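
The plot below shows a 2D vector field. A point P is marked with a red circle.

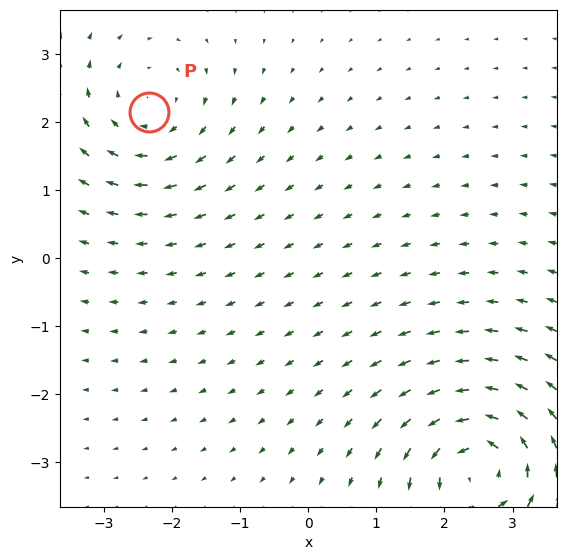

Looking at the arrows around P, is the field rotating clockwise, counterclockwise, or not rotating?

Near P at (-2.3, 2.2) the arrows circulate clockwise. The curl (z-component) there is about -3; negative curl means clockwise rotation.

clockwise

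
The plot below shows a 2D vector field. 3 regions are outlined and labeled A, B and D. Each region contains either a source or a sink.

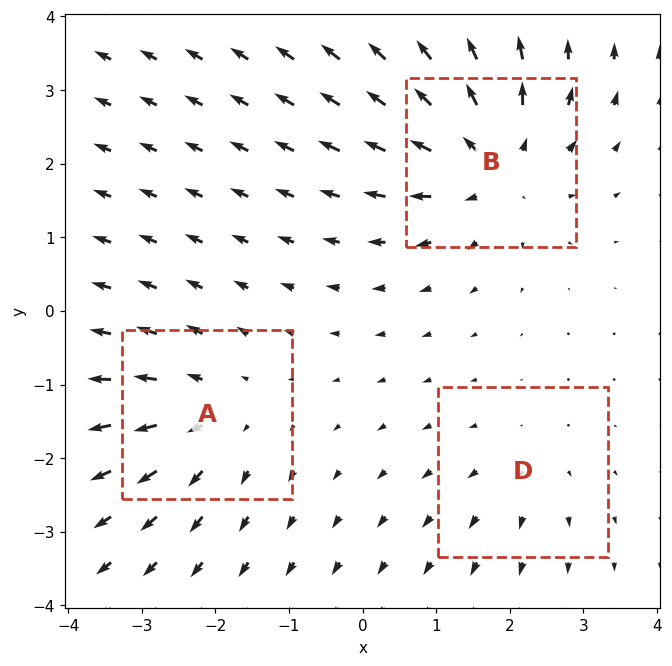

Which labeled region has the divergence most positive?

Divergence at each region's feature centre — A: about +3, B: about +5, D: about +2. Region B is most positive.

B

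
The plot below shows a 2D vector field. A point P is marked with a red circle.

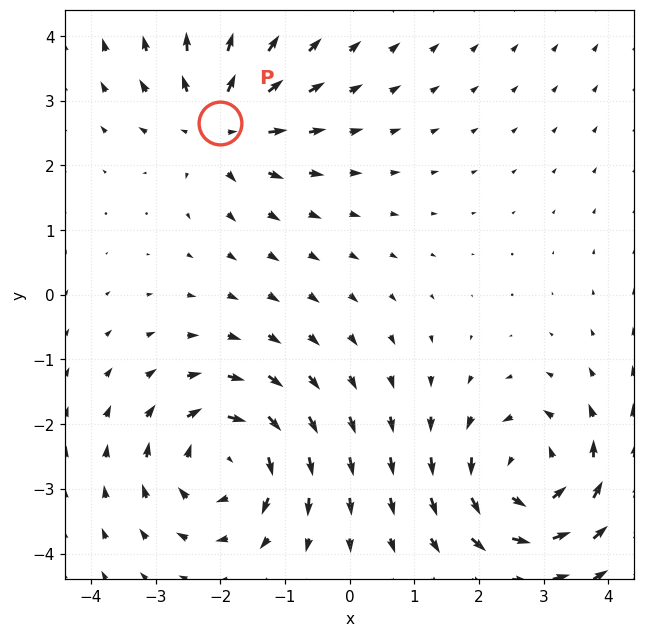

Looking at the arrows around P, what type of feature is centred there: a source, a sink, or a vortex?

source

At P (-2.0, 2.7) the arrows spread outward. Divergence about +5, curl ≈0 — positive divergence with near-zero curl is a source.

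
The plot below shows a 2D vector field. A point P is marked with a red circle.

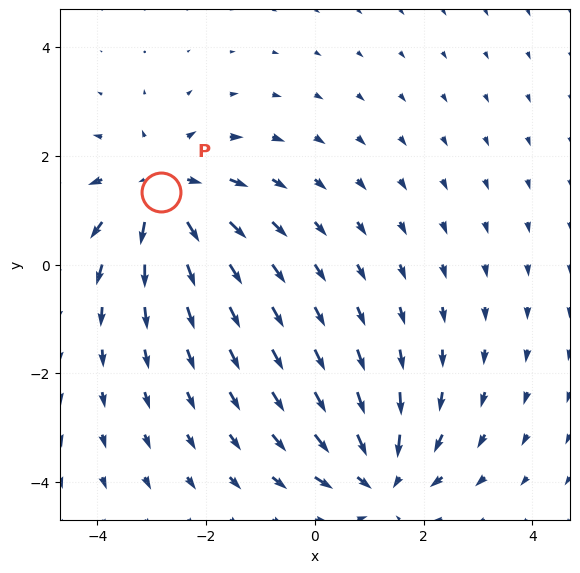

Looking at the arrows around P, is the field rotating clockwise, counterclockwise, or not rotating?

not rotating

Near P at (-2.8, 1.3) the arrows show no circulation. The curl there is ≈0.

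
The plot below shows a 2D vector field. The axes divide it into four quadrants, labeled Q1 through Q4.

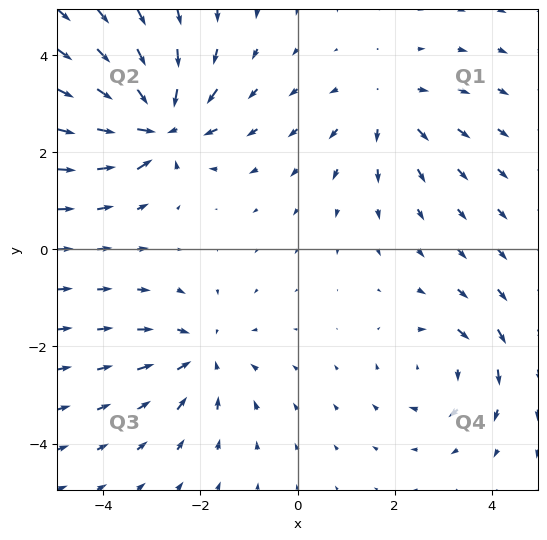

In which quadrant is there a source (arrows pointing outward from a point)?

Q1

The source sits at approximately (1.8, 2.9), which lies in quadrant Q1. The divergence there is about +3, positive as expected for a source.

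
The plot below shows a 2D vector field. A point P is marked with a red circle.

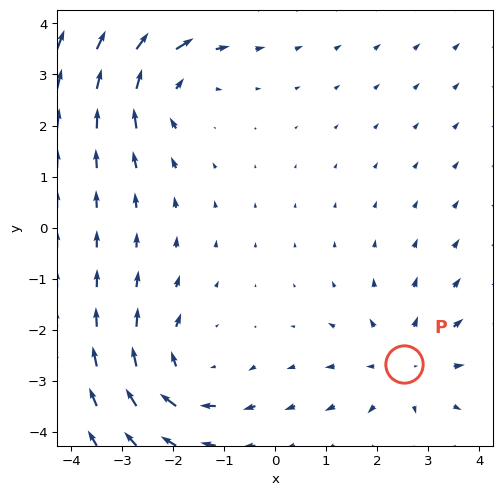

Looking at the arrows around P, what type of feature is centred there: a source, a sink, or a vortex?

At P (2.5, -2.7) the arrows spread outward. Divergence about +3, curl ≈0 — positive divergence with near-zero curl is a source.

source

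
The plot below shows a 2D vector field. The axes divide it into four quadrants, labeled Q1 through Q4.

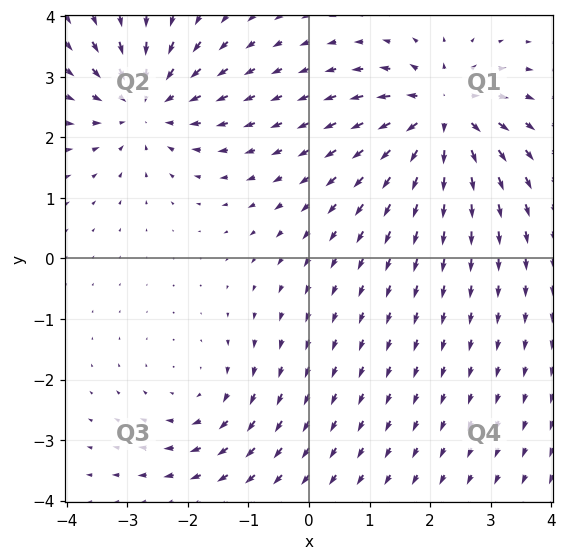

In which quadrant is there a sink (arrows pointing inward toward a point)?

The sink sits at approximately (-2.7, 2.6), which lies in quadrant Q2. The divergence there is about -5, negative as expected for a sink.

Q2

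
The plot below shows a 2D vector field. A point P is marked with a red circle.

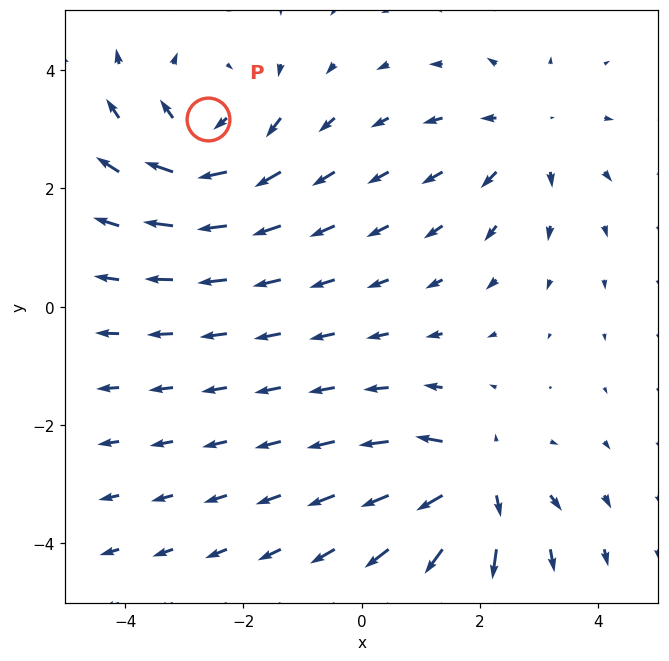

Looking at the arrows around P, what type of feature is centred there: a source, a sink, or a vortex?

At P (-2.6, 3.2) the arrows circulate clockwise. Divergence ≈0, curl about -4 — near-zero divergence with nonzero curl is a vortex.

vortex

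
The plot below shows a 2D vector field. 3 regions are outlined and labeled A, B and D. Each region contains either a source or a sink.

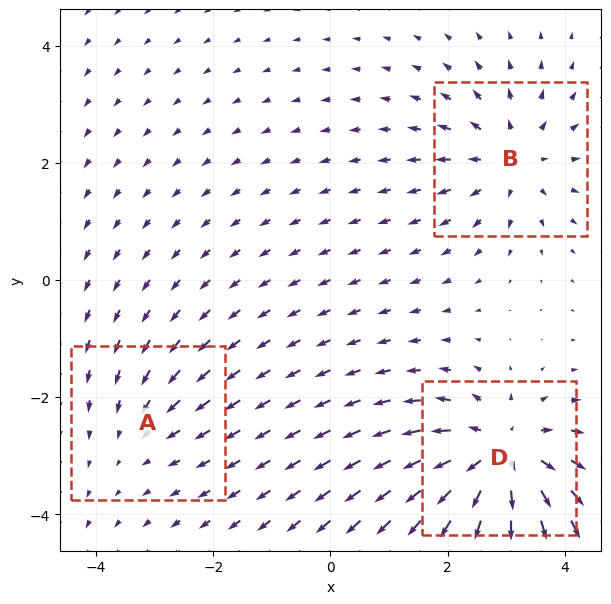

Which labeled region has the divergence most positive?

Divergence at each region's feature centre — A: about -2, B: about +4, D: about +6. Region D is most positive.

D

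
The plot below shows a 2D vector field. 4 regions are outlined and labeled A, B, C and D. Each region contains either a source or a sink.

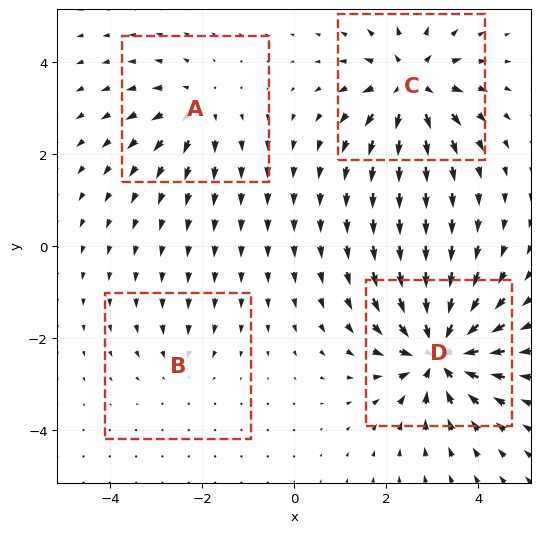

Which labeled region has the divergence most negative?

Divergence at each region's feature centre — A: about +4, B: about -2, C: about +6, D: about -8. Region D is most negative.

D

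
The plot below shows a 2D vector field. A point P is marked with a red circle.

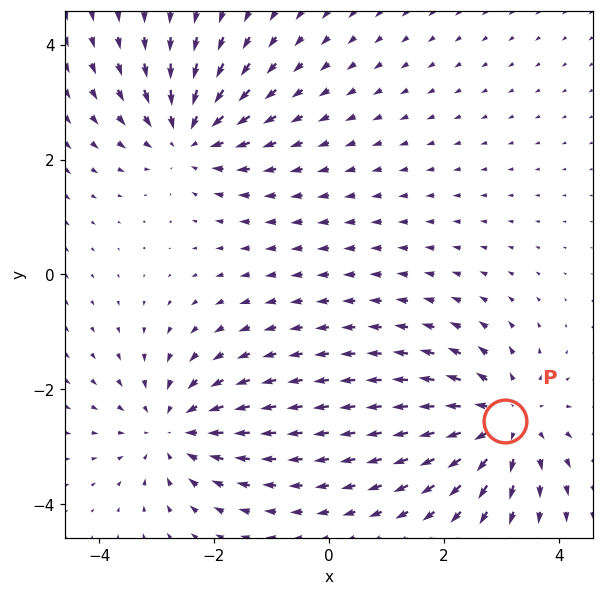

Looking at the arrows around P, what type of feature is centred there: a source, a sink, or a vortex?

source

At P (3.1, -2.5) the arrows spread outward. Divergence about +5, curl ≈0 — positive divergence with near-zero curl is a source.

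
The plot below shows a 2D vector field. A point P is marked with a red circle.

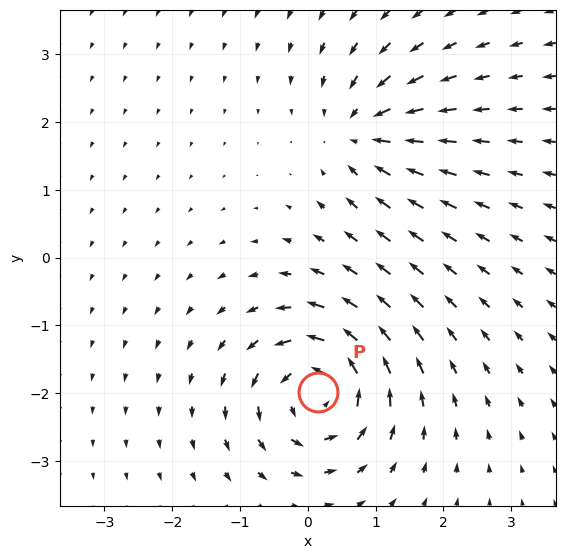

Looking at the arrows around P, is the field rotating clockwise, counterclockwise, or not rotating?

Near P at (0.1, -2.0) the arrows circulate counterclockwise. The curl (z-component) there is about +7; positive curl means counterclockwise rotation.

counterclockwise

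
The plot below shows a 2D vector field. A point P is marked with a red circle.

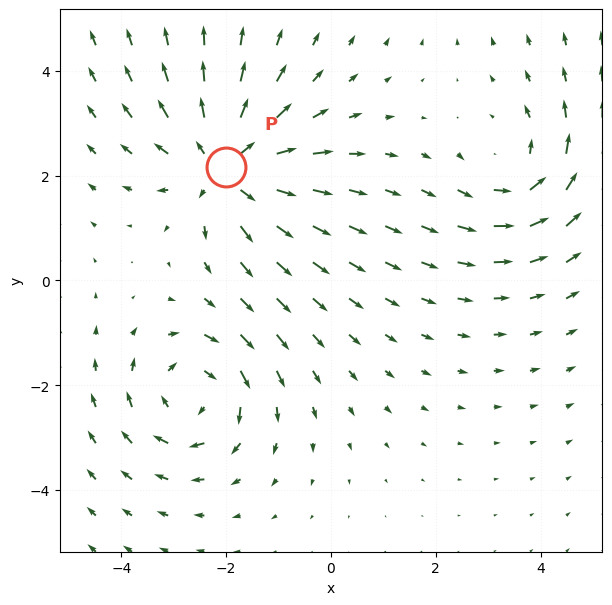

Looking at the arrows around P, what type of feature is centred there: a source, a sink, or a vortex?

At P (-2.0, 2.2) the arrows spread outward. Divergence about +4, curl ≈0 — positive divergence with near-zero curl is a source.

source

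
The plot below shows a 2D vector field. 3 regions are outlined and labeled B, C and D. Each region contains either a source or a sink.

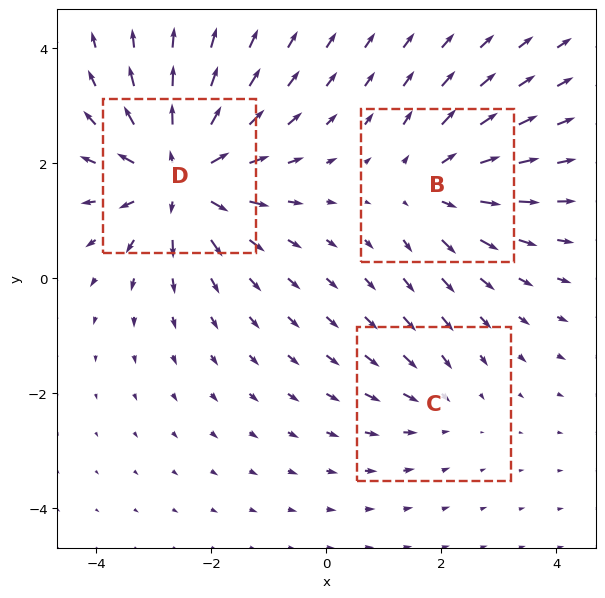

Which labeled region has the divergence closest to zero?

Divergence at each region's feature centre — B: about +3, C: about -2, D: about +5. Region C is closest to zero.

C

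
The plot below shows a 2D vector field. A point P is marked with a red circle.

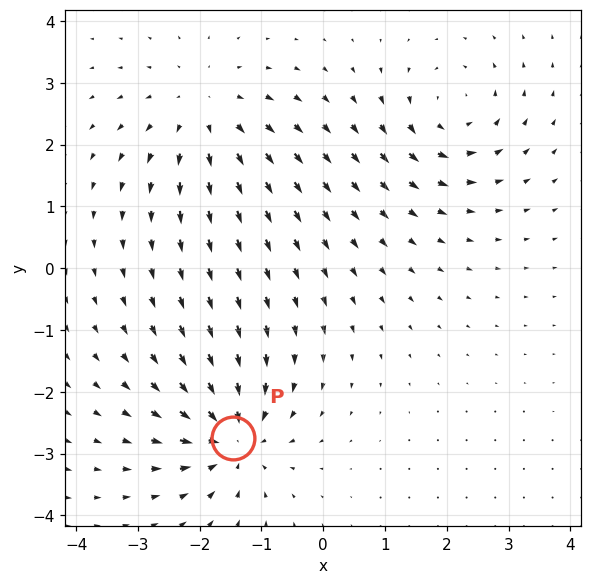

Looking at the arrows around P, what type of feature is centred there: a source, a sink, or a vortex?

At P (-1.5, -2.8) the arrows converge inward. Divergence about -7, curl ≈0 — negative divergence with near-zero curl is a sink.

sink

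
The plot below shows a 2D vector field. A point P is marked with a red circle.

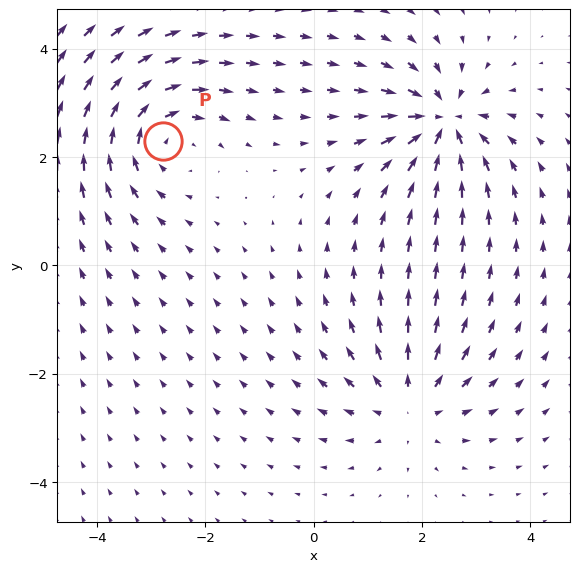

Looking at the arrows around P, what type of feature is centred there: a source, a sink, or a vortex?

vortex

At P (-2.8, 2.3) the arrows circulate clockwise. Divergence ≈0, curl about -4 — near-zero divergence with nonzero curl is a vortex.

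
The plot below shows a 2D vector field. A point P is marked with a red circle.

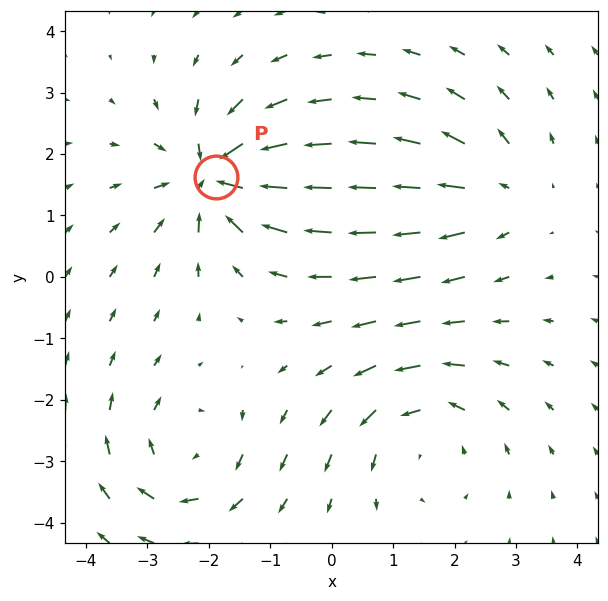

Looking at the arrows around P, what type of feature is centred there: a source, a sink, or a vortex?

At P (-1.9, 1.6) the arrows converge inward. Divergence about -7, curl ≈0 — negative divergence with near-zero curl is a sink.

sink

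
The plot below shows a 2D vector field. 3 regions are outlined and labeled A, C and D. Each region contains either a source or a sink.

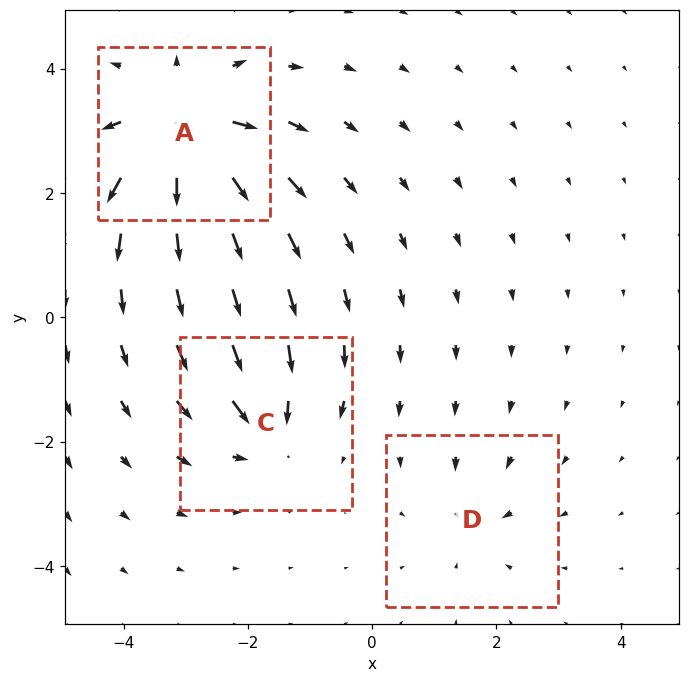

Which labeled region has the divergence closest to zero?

D

Divergence at each region's feature centre — A: about +6, C: about -4, D: about -3. Region D is closest to zero.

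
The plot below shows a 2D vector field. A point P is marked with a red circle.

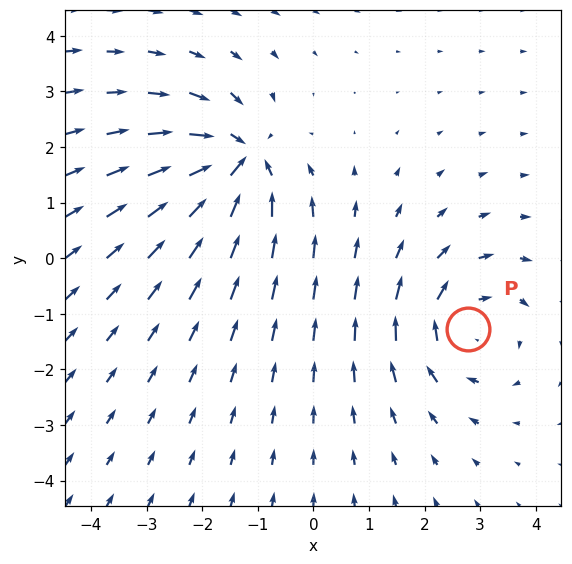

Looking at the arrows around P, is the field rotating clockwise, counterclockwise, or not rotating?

clockwise

Near P at (2.8, -1.3) the arrows circulate clockwise. The curl (z-component) there is about -3; negative curl means clockwise rotation.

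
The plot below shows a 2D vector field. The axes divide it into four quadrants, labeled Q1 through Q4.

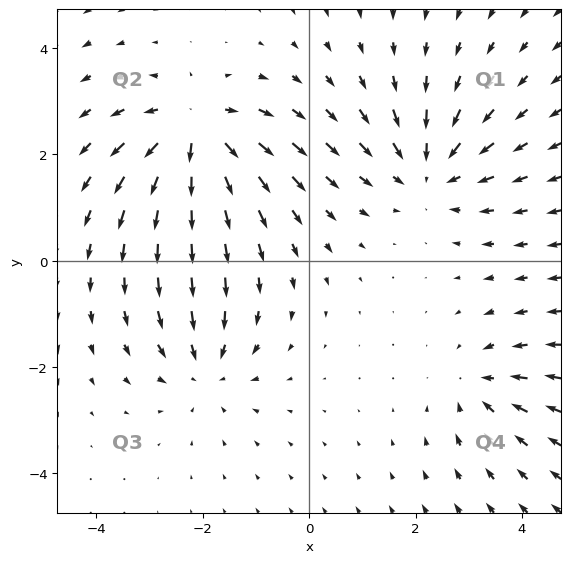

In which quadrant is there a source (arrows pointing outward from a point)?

Q2

The source sits at approximately (-2.1, 2.4), which lies in quadrant Q2. The divergence there is about +5, positive as expected for a source.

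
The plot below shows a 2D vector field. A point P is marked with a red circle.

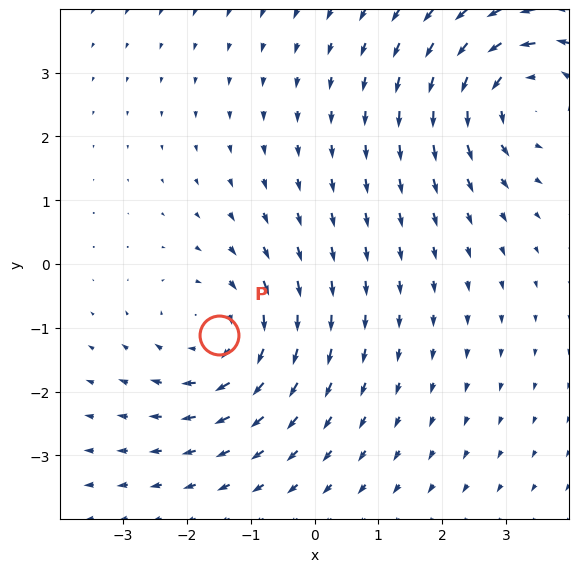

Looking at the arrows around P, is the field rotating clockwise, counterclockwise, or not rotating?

clockwise

Near P at (-1.5, -1.1) the arrows circulate clockwise. The curl (z-component) there is about -3; negative curl means clockwise rotation.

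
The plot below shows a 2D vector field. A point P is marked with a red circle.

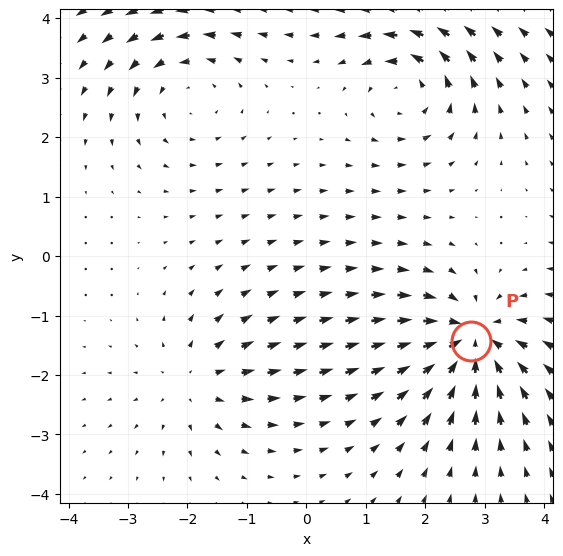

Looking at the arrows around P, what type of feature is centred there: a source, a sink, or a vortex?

sink

At P (2.8, -1.4) the arrows converge inward. Divergence about -6, curl ≈0 — negative divergence with near-zero curl is a sink.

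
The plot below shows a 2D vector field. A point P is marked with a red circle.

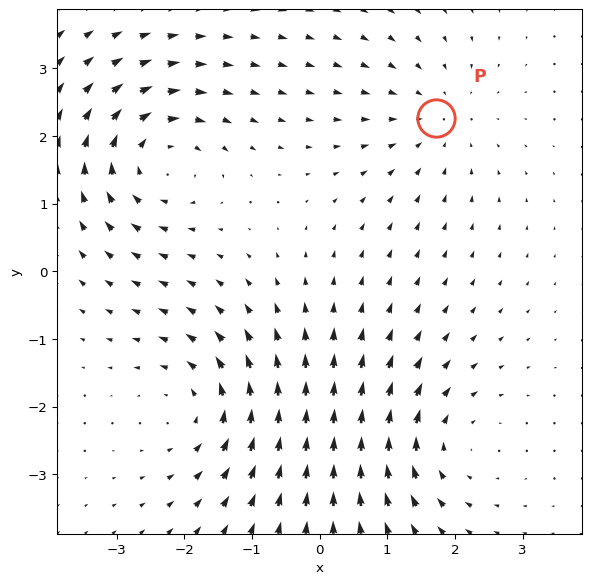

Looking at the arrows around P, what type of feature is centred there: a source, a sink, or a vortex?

sink

At P (1.7, 2.3) the arrows converge inward. Divergence about -3, curl ≈0 — negative divergence with near-zero curl is a sink.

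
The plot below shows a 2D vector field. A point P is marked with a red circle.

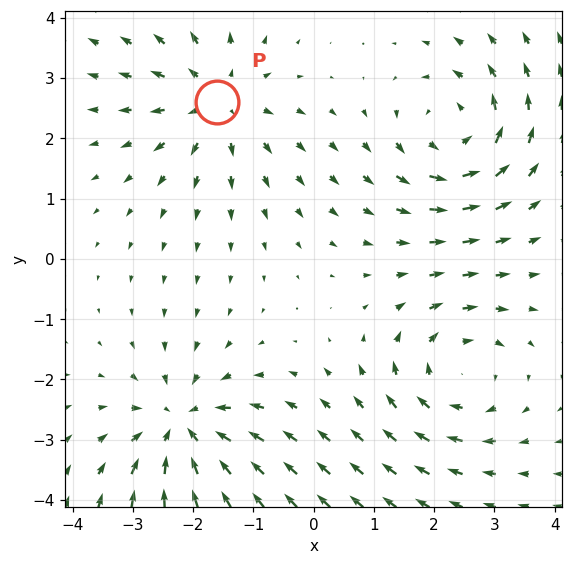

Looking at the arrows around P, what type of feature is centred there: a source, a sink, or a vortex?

At P (-1.6, 2.6) the arrows spread outward. Divergence about +4, curl ≈0 — positive divergence with near-zero curl is a source.

source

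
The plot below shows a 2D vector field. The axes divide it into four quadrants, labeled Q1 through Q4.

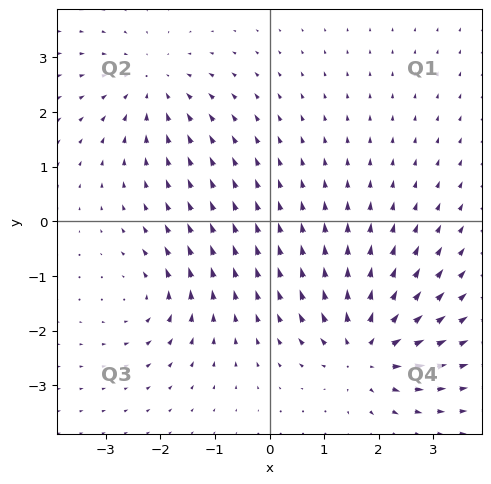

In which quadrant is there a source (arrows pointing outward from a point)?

Q4

The source sits at approximately (1.7, -2.4), which lies in quadrant Q4. The divergence there is about +6, positive as expected for a source.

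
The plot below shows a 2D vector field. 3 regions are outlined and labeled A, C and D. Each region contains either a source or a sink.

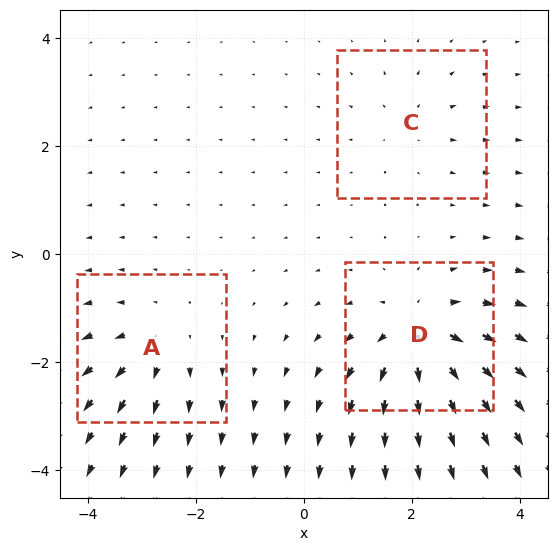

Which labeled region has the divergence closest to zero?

Divergence at each region's feature centre — A: about +3, C: about +2, D: about +6. Region C is closest to zero.

C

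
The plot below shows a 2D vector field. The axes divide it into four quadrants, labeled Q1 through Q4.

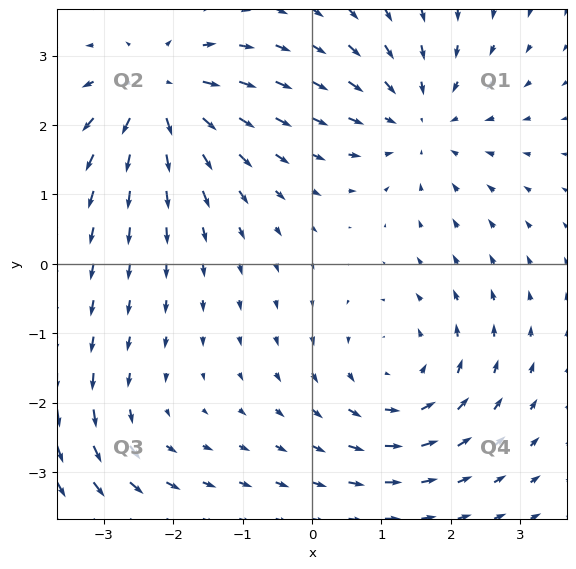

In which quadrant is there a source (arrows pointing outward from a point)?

Q2

The source sits at approximately (-2.2, 2.4), which lies in quadrant Q2. The divergence there is about +7, positive as expected for a source.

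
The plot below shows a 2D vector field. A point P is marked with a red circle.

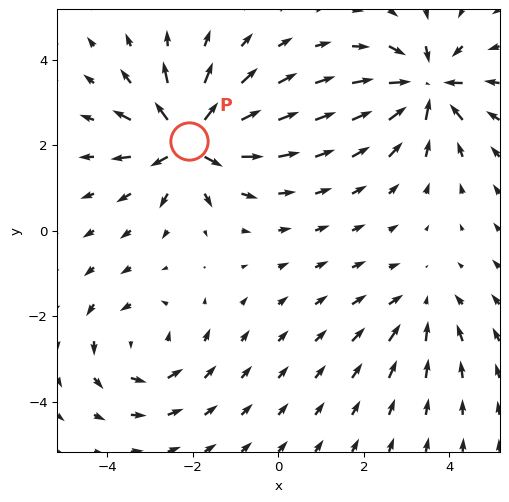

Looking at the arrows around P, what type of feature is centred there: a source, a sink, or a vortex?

source

At P (-2.1, 2.1) the arrows spread outward. Divergence about +7, curl ≈0 — positive divergence with near-zero curl is a source.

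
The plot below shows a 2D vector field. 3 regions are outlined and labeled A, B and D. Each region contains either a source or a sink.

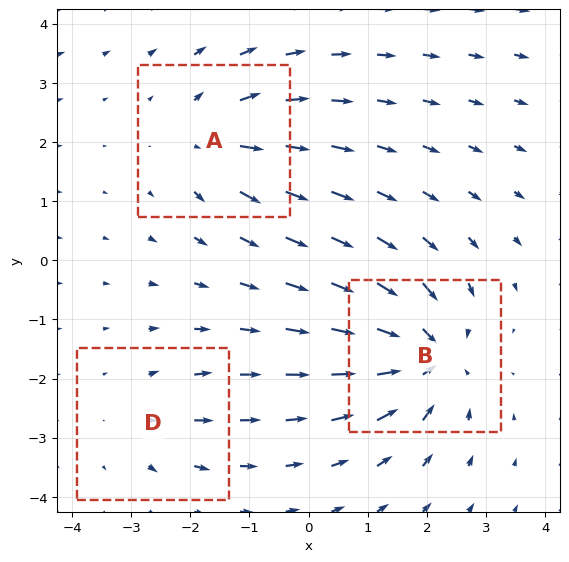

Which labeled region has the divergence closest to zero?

Divergence at each region's feature centre — A: about +4, B: about -6, D: about +2. Region D is closest to zero.

D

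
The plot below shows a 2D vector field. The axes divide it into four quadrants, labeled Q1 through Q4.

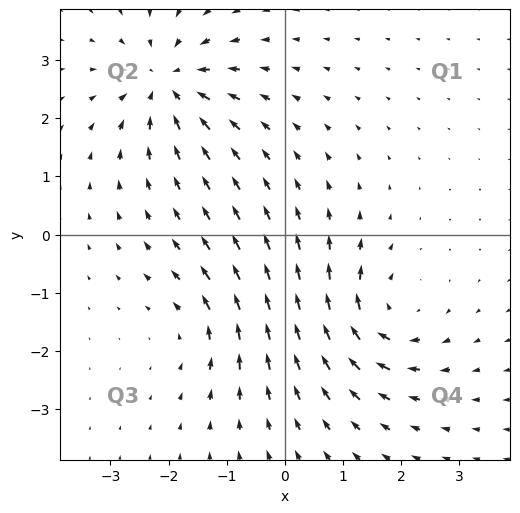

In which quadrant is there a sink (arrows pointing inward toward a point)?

The sink sits at approximately (-2.0, 2.6), which lies in quadrant Q2. The divergence there is about -6, negative as expected for a sink.

Q2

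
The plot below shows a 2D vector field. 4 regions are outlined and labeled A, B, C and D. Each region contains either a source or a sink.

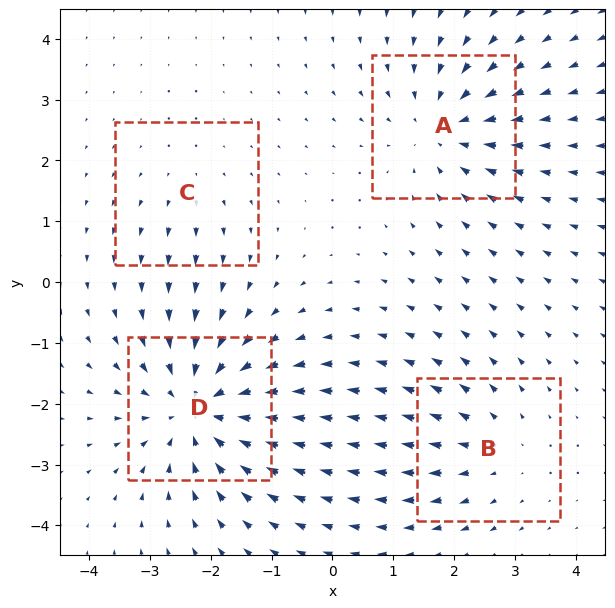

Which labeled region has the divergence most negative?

Divergence at each region's feature centre — A: about -4, B: about +3, C: about +2, D: about -6. Region D is most negative.

D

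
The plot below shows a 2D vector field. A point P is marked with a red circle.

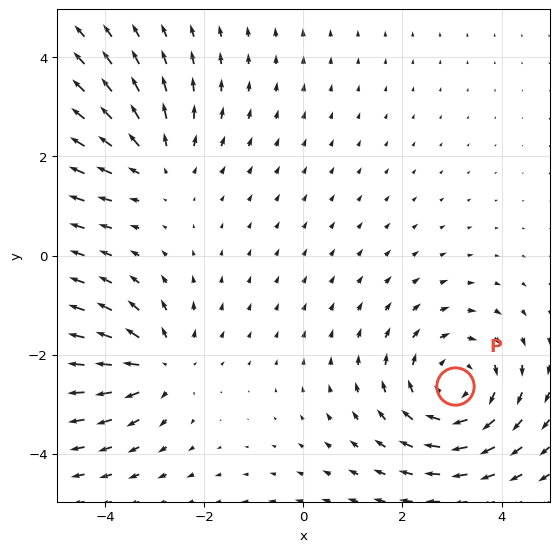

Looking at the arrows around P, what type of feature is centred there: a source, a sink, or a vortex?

vortex

At P (3.1, -2.6) the arrows circulate clockwise. Divergence ≈0, curl about -3 — near-zero divergence with nonzero curl is a vortex.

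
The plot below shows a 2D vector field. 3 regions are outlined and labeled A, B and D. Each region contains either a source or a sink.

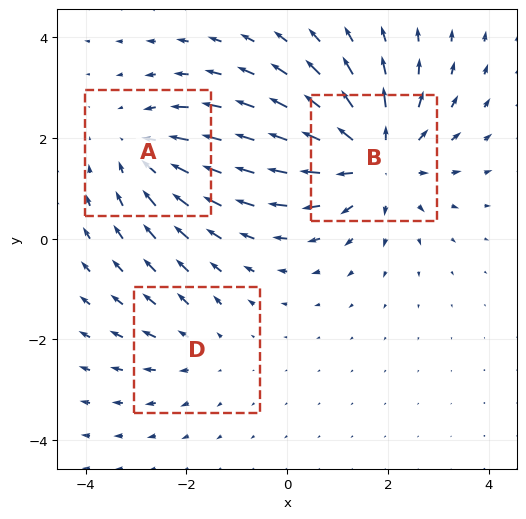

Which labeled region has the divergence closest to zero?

Divergence at each region's feature centre — A: about -3, B: about +4, D: about +2. Region D is closest to zero.

D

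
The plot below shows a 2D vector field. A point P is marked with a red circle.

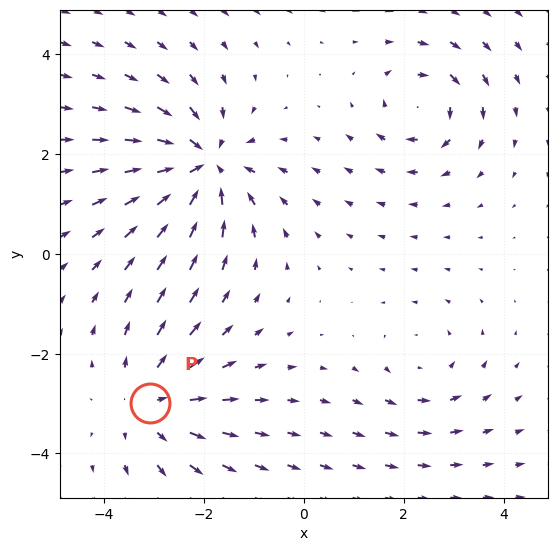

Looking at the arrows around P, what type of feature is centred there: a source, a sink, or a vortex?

source

At P (-3.1, -3.0) the arrows spread outward. Divergence about +3, curl ≈0 — positive divergence with near-zero curl is a source.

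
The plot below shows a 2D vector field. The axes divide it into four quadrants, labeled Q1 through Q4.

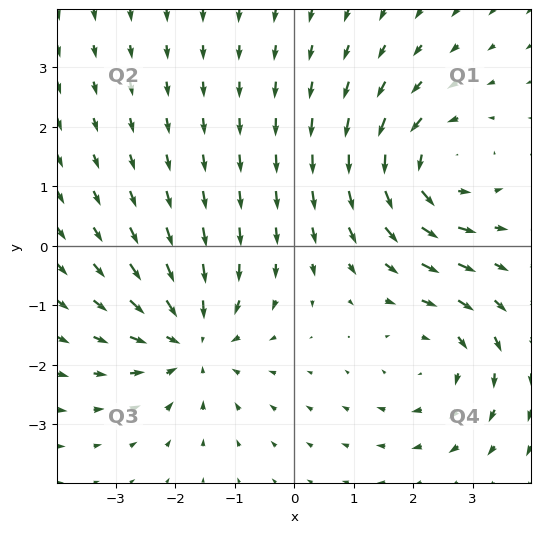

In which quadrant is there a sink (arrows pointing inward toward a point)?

Q3

The sink sits at approximately (-1.7, -1.6), which lies in quadrant Q3. The divergence there is about -3, negative as expected for a sink.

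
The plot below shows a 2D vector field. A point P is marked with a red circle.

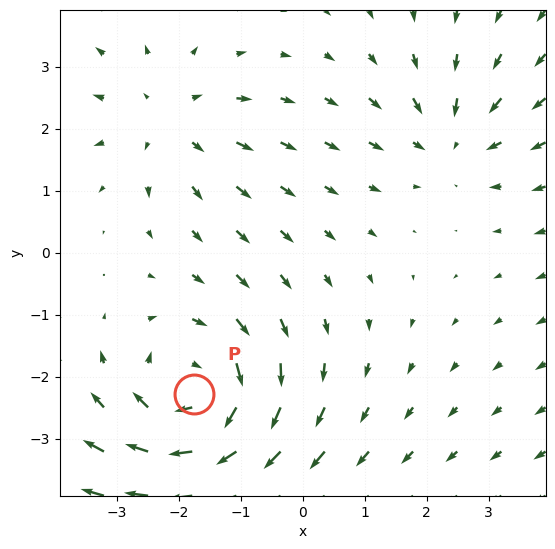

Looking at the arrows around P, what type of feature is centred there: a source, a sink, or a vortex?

vortex

At P (-1.8, -2.3) the arrows circulate clockwise. Divergence ≈0, curl about -5 — near-zero divergence with nonzero curl is a vortex.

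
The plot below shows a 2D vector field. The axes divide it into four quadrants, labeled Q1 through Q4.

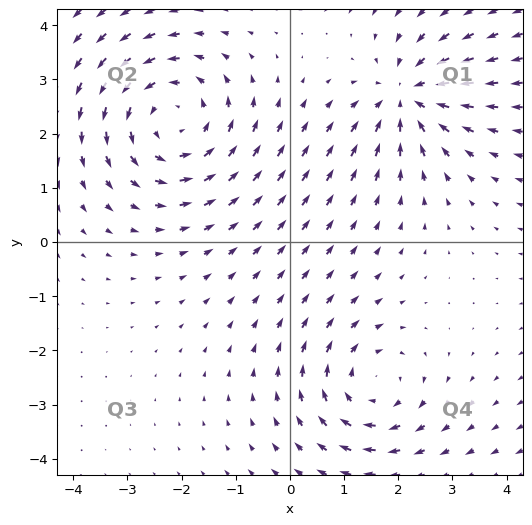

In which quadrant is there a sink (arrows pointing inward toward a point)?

Q1

The sink sits at approximately (2.2, 2.7), which lies in quadrant Q1. The divergence there is about -4, negative as expected for a sink.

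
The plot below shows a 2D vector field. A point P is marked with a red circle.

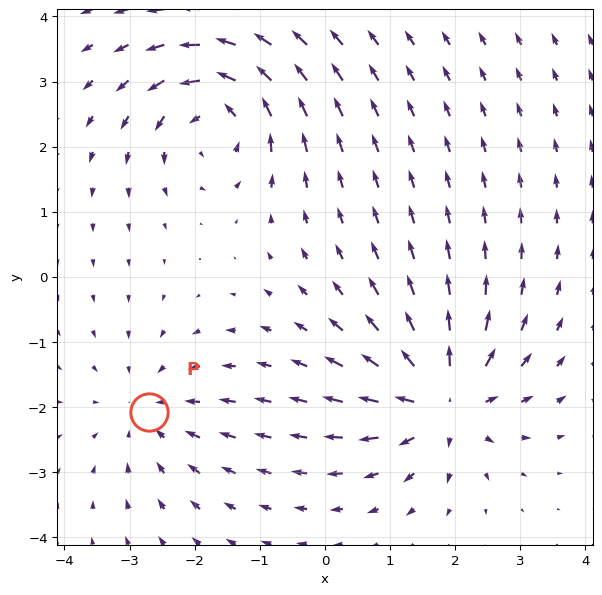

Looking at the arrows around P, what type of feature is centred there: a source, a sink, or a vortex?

At P (-2.7, -2.1) the arrows converge inward. Divergence about -3, curl ≈0 — negative divergence with near-zero curl is a sink.

sink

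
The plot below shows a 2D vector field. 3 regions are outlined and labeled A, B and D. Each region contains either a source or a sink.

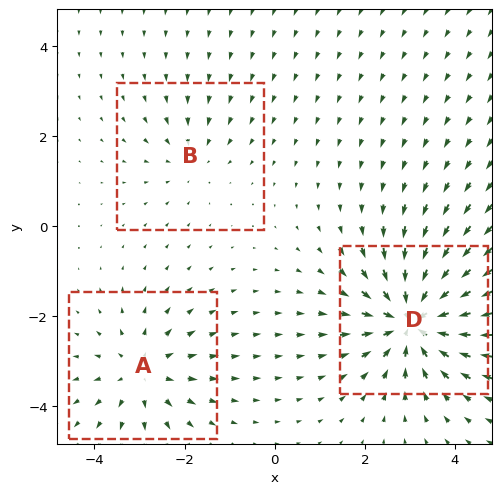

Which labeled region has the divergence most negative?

Divergence at each region's feature centre — A: about +3, B: about -2, D: about -5. Region D is most negative.

D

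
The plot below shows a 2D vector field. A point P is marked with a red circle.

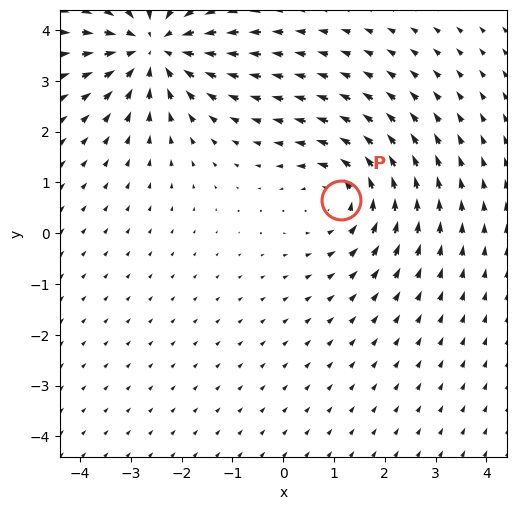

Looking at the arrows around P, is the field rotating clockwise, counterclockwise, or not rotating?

counterclockwise

Near P at (1.1, 0.7) the arrows circulate counterclockwise. The curl (z-component) there is about +3; positive curl means counterclockwise rotation.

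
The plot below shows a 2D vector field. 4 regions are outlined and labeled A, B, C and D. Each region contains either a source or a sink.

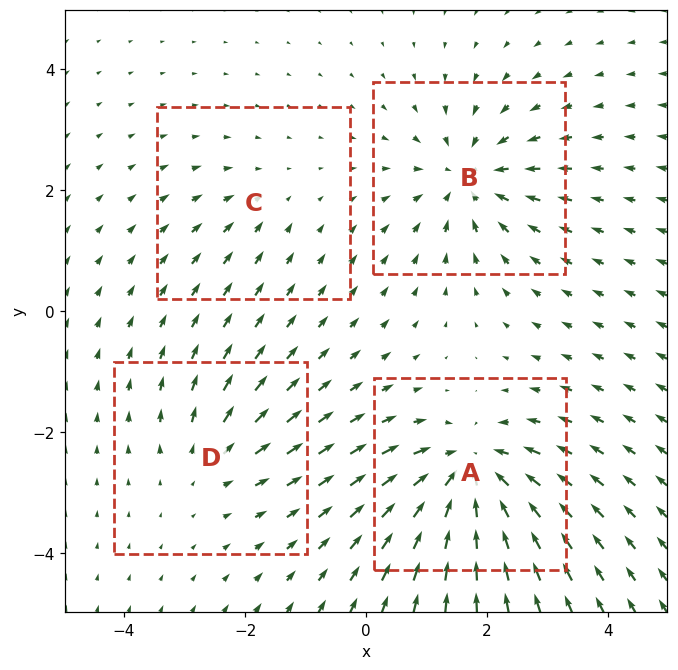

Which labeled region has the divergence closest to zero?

Divergence at each region's feature centre — A: about -7, B: about -6, C: about -2, D: about +3. Region C is closest to zero.

C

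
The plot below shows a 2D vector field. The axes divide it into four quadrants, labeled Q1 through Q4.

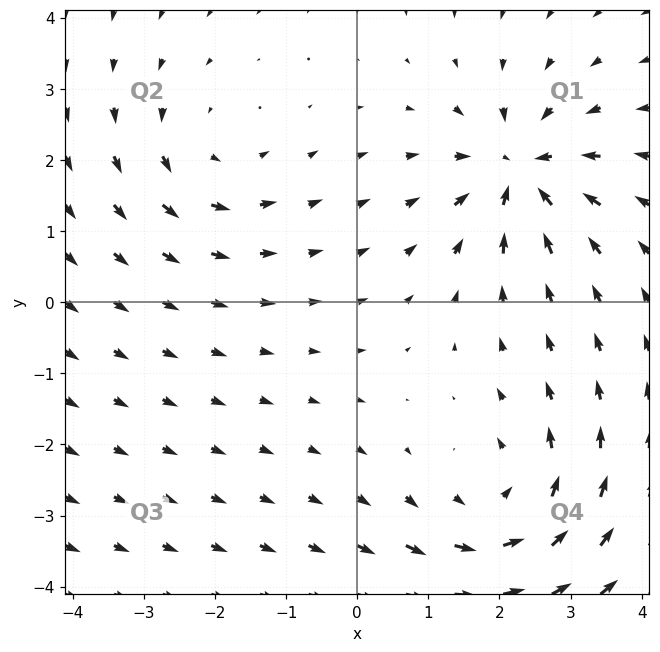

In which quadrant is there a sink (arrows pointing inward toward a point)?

The sink sits at approximately (2.3, 1.9), which lies in quadrant Q1. The divergence there is about -5, negative as expected for a sink.

Q1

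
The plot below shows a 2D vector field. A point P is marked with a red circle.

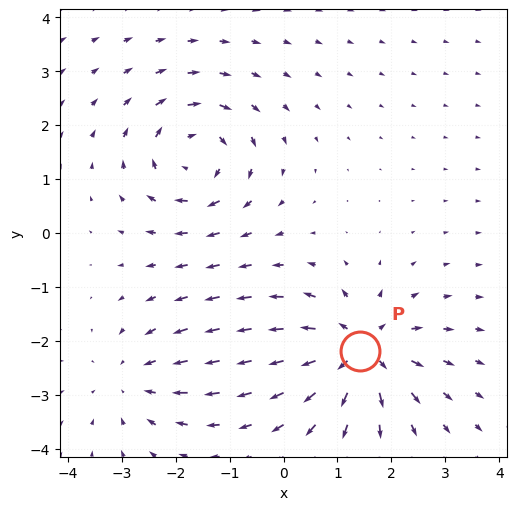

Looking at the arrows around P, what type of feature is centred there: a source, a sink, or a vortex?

At P (1.4, -2.2) the arrows spread outward. Divergence about +6, curl ≈0 — positive divergence with near-zero curl is a source.

source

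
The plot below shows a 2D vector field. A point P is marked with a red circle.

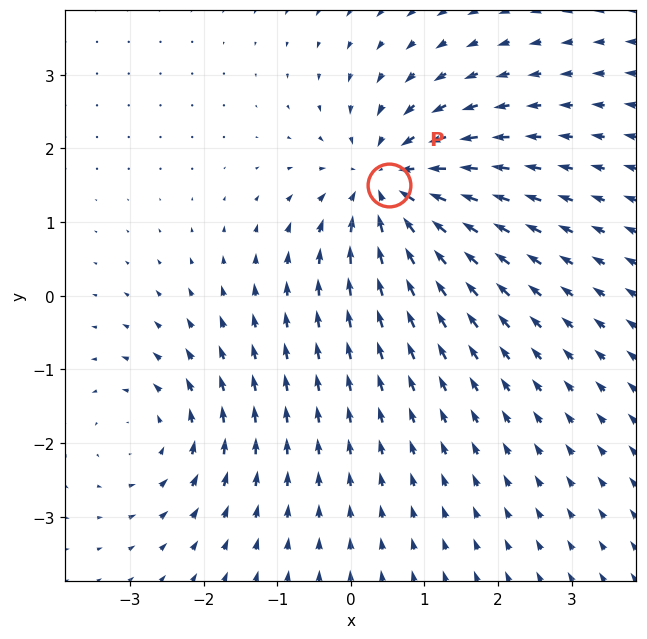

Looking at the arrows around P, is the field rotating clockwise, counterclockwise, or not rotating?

Near P at (0.5, 1.5) the arrows show no circulation. The curl there is ≈0.

not rotating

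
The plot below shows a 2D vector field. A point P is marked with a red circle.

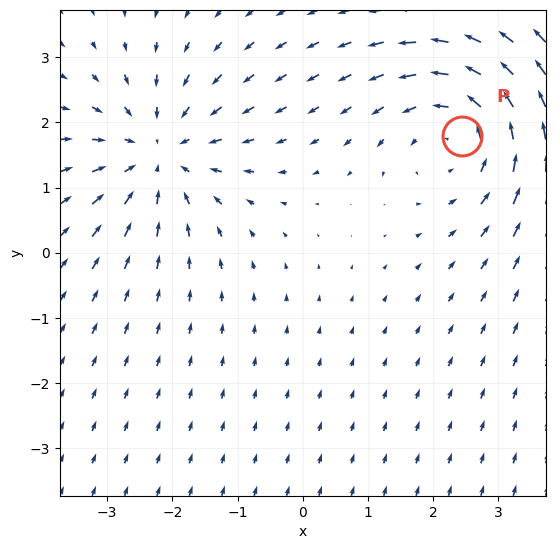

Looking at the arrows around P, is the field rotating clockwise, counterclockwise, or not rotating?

Near P at (2.4, 1.8) the arrows circulate counterclockwise. The curl (z-component) there is about +4; positive curl means counterclockwise rotation.

counterclockwise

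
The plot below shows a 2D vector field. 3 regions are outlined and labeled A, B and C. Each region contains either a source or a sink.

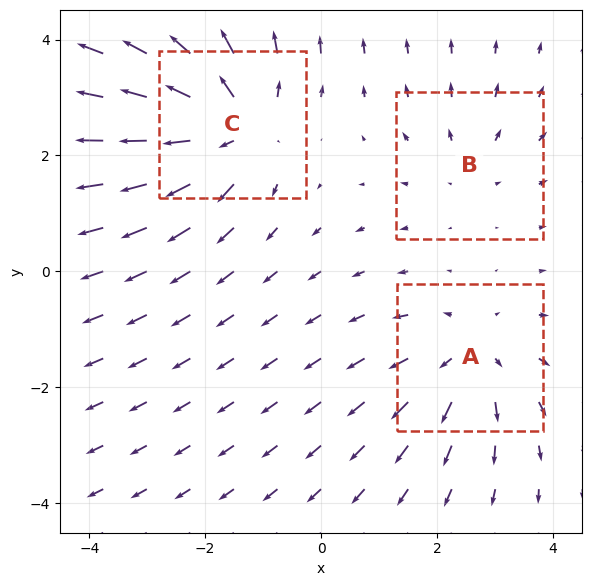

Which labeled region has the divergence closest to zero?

Divergence at each region's feature centre — A: about +3, B: about +2, C: about +5. Region B is closest to zero.

B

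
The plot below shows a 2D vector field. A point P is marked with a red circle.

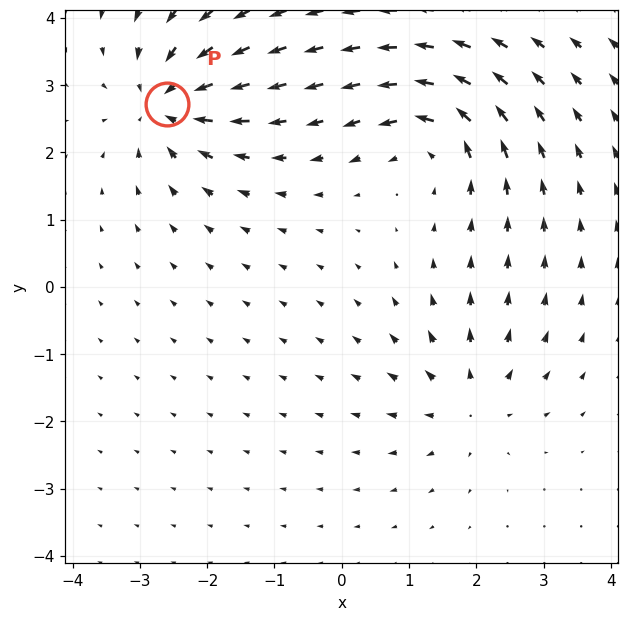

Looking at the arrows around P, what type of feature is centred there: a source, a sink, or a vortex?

At P (-2.6, 2.7) the arrows converge inward. Divergence about -7, curl ≈0 — negative divergence with near-zero curl is a sink.

sink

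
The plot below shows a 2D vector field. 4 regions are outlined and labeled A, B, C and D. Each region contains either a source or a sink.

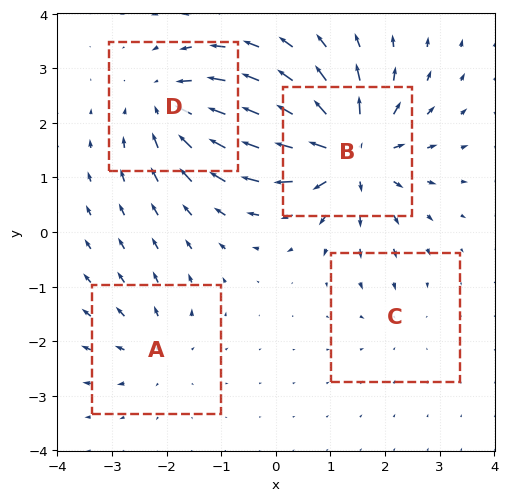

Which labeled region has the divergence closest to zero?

Divergence at each region's feature centre — A: about +3, B: about +8, C: about -2, D: about -5. Region C is closest to zero.

C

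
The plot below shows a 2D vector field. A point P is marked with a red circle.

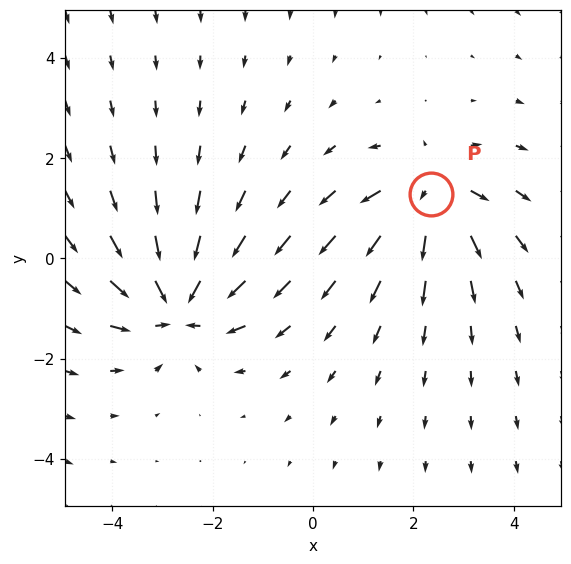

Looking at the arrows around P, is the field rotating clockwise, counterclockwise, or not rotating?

Near P at (2.4, 1.3) the arrows show no circulation. The curl there is ≈0.

not rotating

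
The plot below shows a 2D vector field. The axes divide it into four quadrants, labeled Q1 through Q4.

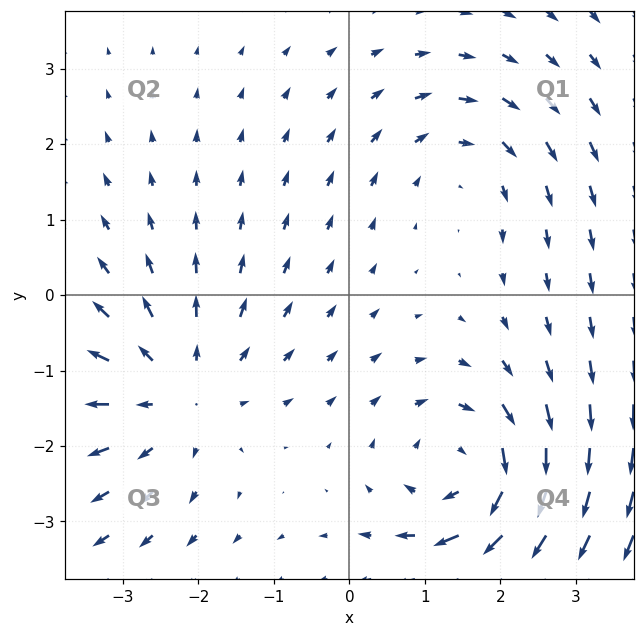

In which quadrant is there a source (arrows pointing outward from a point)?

Q3

The source sits at approximately (-2.3, -1.3), which lies in quadrant Q3. The divergence there is about +4, positive as expected for a source.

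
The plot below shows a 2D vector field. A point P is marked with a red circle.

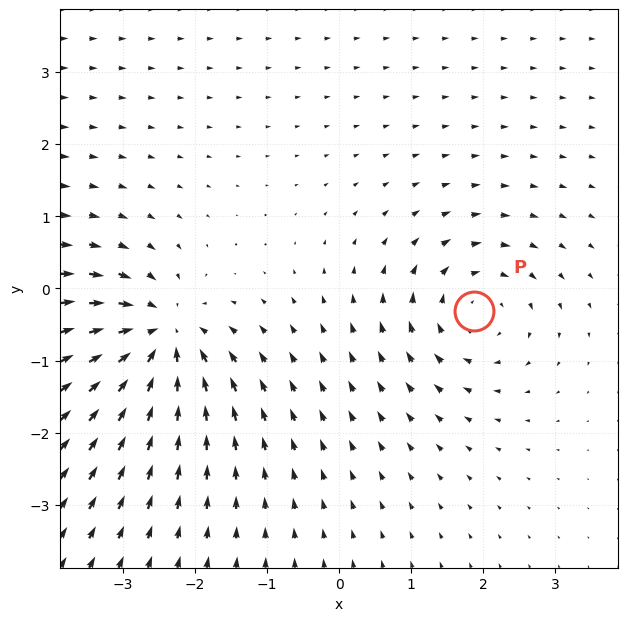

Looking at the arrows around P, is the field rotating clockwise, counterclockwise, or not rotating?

clockwise

Near P at (1.9, -0.3) the arrows circulate clockwise. The curl (z-component) there is about -4; negative curl means clockwise rotation.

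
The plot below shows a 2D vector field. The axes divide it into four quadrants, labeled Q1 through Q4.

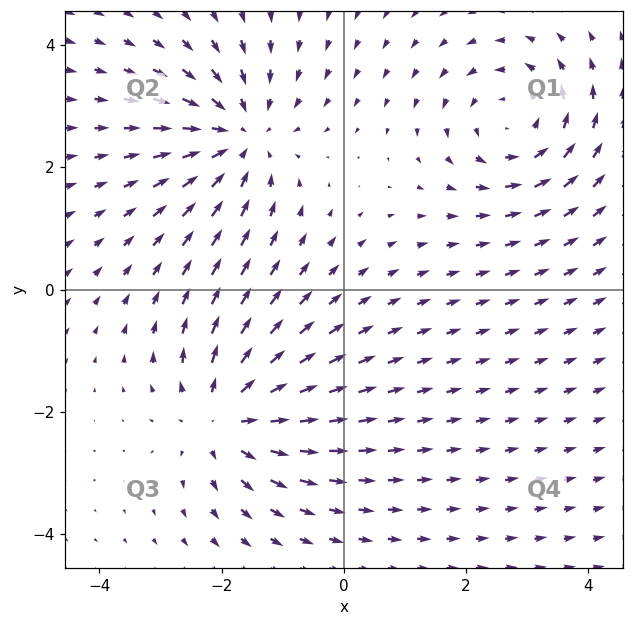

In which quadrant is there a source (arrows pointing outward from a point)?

Q3

The source sits at approximately (-1.9, -2.1), which lies in quadrant Q3. The divergence there is about +4, positive as expected for a source.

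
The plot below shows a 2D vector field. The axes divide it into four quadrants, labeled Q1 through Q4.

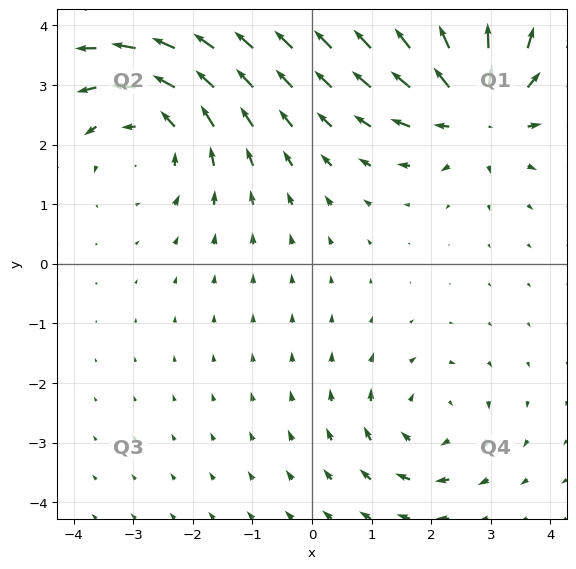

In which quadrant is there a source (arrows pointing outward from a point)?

Q1

The source sits at approximately (2.7, 2.6), which lies in quadrant Q1. The divergence there is about +5, positive as expected for a source.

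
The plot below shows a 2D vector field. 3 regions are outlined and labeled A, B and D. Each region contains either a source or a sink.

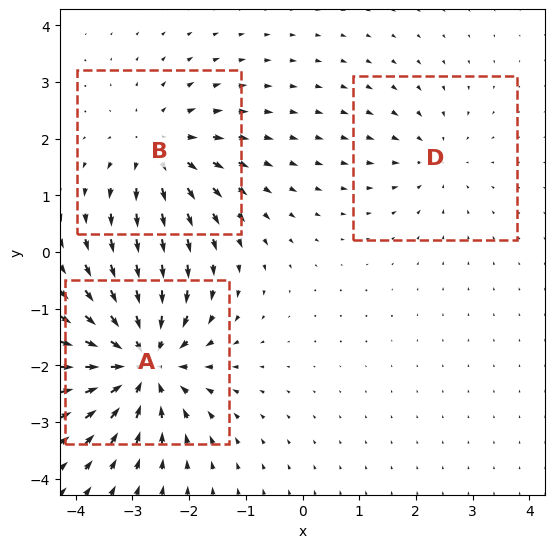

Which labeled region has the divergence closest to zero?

Divergence at each region's feature centre — A: about -5, B: about +3, D: about -2. Region D is closest to zero.

D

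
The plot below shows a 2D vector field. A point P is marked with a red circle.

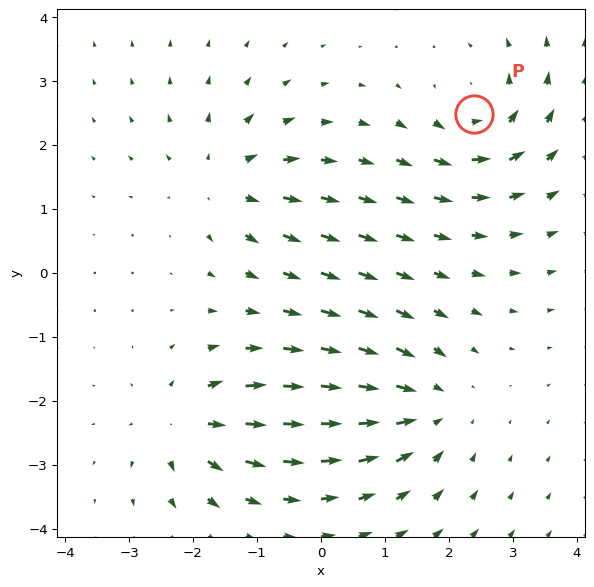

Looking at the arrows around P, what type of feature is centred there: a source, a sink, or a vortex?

At P (2.4, 2.5) the arrows circulate counterclockwise. Divergence ≈0, curl about +4 — near-zero divergence with nonzero curl is a vortex.

vortex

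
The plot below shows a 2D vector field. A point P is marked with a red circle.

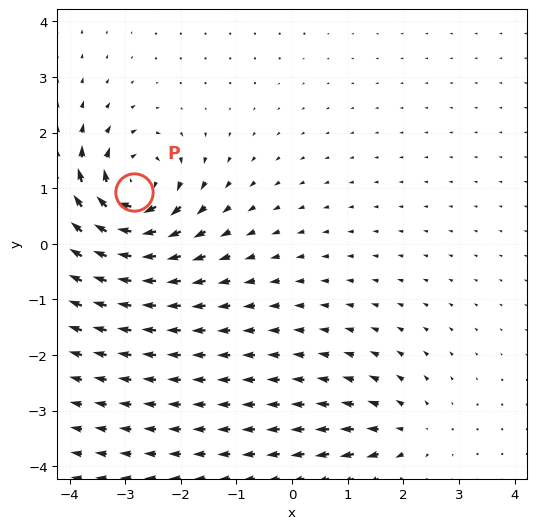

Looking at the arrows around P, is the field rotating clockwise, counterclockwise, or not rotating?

clockwise

Near P at (-2.8, 0.9) the arrows circulate clockwise. The curl (z-component) there is about -6; negative curl means clockwise rotation.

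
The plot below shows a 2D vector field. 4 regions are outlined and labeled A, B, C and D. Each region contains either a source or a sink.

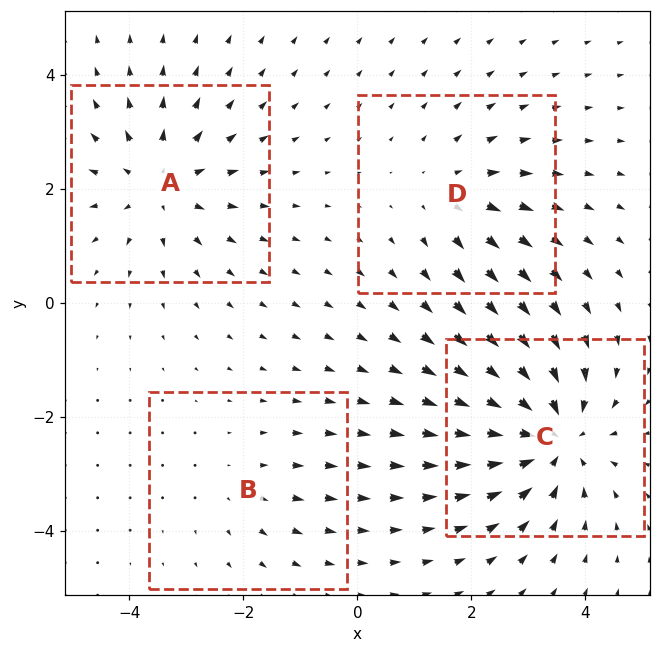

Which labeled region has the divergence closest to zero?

B

Divergence at each region's feature centre — A: about +4, B: about +2, C: about -6, D: about +3. Region B is closest to zero.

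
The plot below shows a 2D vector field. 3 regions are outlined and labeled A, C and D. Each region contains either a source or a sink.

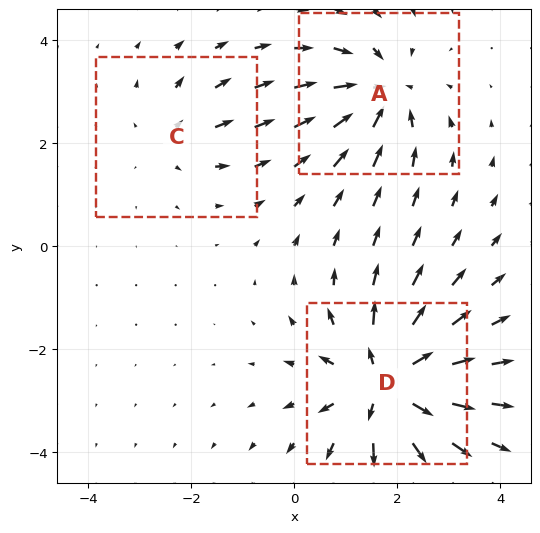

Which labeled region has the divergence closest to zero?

C

Divergence at each region's feature centre — A: about -4, C: about +2, D: about +6. Region C is closest to zero.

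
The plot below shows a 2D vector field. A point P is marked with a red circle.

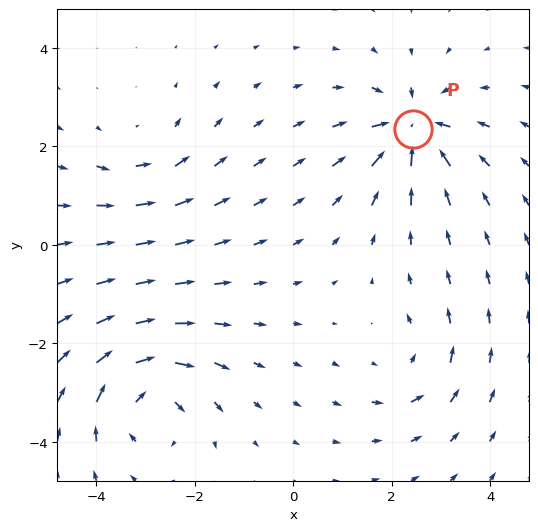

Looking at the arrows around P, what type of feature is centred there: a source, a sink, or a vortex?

sink

At P (2.4, 2.4) the arrows converge inward. Divergence about -5, curl ≈0 — negative divergence with near-zero curl is a sink.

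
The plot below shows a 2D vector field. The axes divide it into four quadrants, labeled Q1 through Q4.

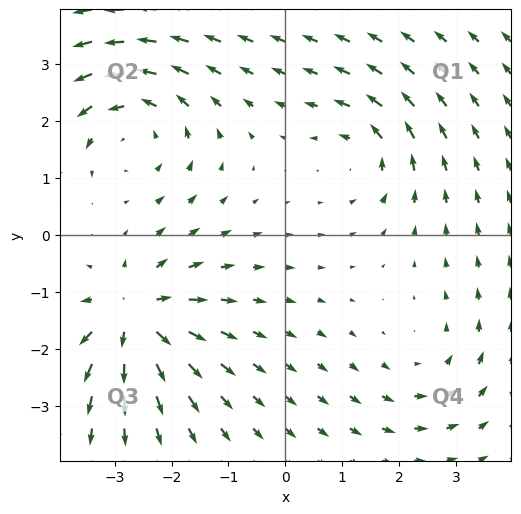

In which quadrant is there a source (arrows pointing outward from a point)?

The source sits at approximately (-2.7, -1.4), which lies in quadrant Q3. The divergence there is about +6, positive as expected for a source.

Q3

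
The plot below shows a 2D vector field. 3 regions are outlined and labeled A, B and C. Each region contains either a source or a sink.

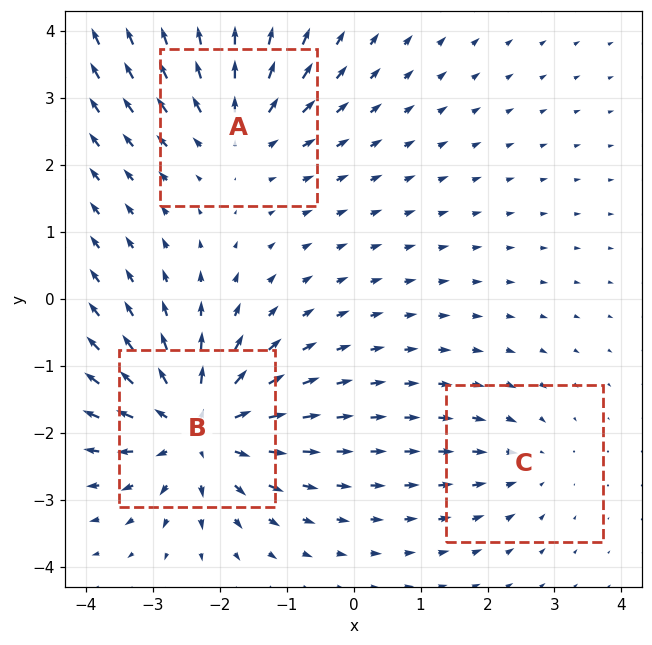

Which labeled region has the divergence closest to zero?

C

Divergence at each region's feature centre — A: about +3, B: about +6, C: about -2. Region C is closest to zero.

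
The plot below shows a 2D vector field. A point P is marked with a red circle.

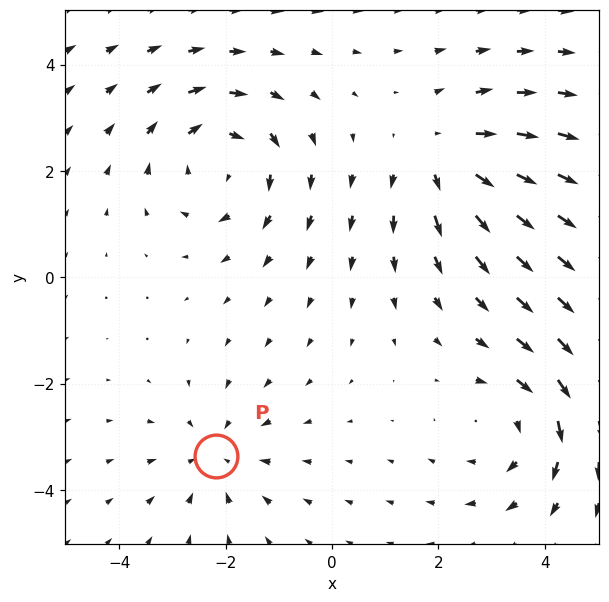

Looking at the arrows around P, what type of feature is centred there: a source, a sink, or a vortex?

sink

At P (-2.2, -3.4) the arrows converge inward. Divergence about -3, curl ≈0 — negative divergence with near-zero curl is a sink.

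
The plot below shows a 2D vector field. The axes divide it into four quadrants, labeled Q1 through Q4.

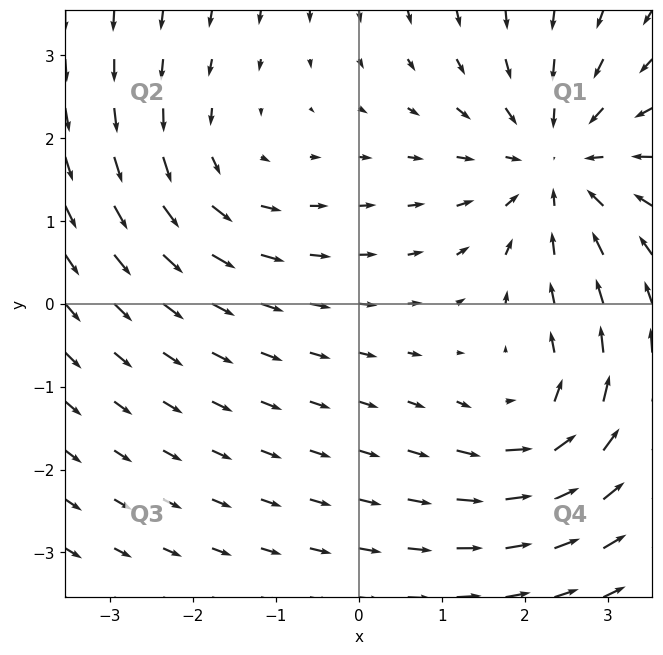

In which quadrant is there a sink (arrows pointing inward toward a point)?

The sink sits at approximately (2.4, 1.7), which lies in quadrant Q1. The divergence there is about -4, negative as expected for a sink.

Q1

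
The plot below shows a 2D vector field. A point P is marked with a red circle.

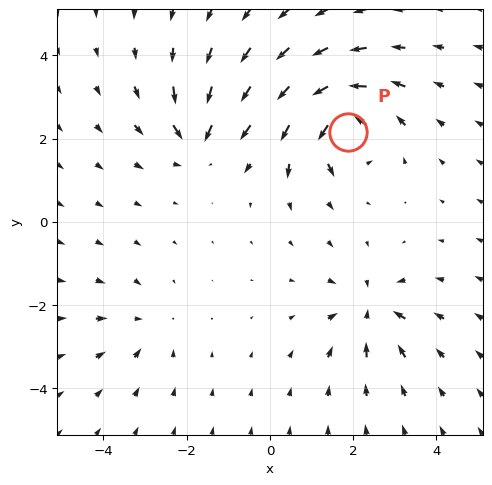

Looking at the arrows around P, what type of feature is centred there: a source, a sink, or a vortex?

At P (1.9, 2.2) the arrows circulate counterclockwise. Divergence ≈0, curl about +7 — near-zero divergence with nonzero curl is a vortex.

vortex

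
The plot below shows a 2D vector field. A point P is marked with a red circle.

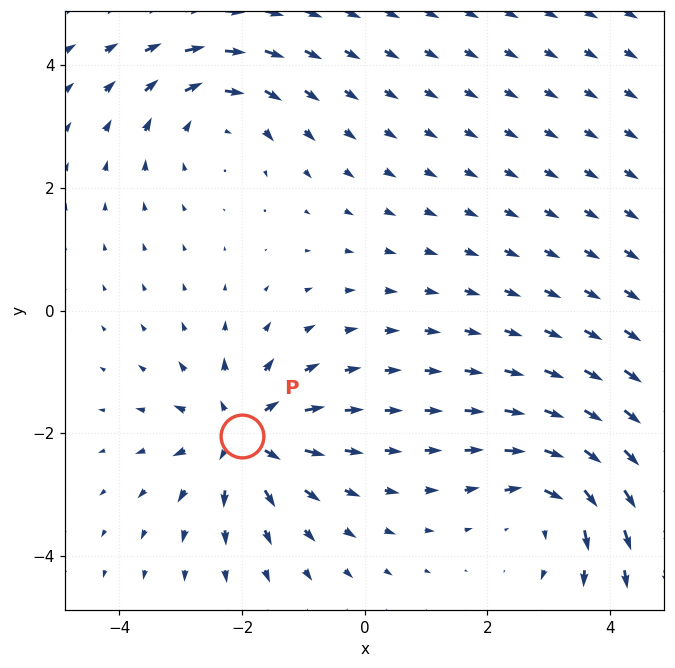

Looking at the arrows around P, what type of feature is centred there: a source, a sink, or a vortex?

source

At P (-2.0, -2.0) the arrows spread outward. Divergence about +5, curl ≈0 — positive divergence with near-zero curl is a source.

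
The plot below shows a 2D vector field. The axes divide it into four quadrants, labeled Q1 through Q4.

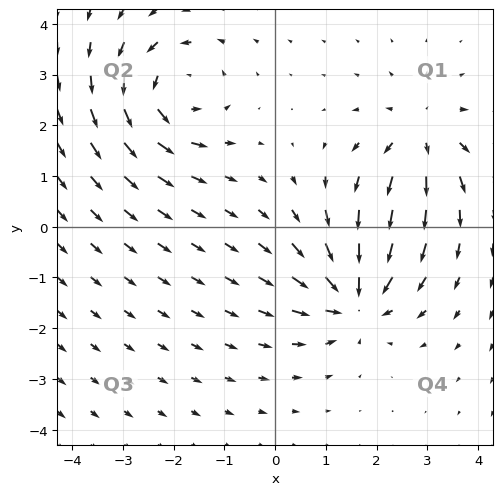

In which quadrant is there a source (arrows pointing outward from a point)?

Q1

The source sits at approximately (2.9, 1.8), which lies in quadrant Q1. The divergence there is about +4, positive as expected for a source.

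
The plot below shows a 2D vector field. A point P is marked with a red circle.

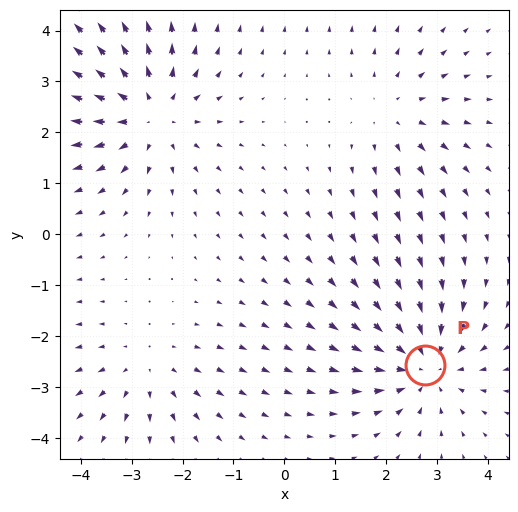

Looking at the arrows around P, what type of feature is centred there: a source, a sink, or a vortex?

sink

At P (2.8, -2.6) the arrows converge inward. Divergence about -4, curl ≈0 — negative divergence with near-zero curl is a sink.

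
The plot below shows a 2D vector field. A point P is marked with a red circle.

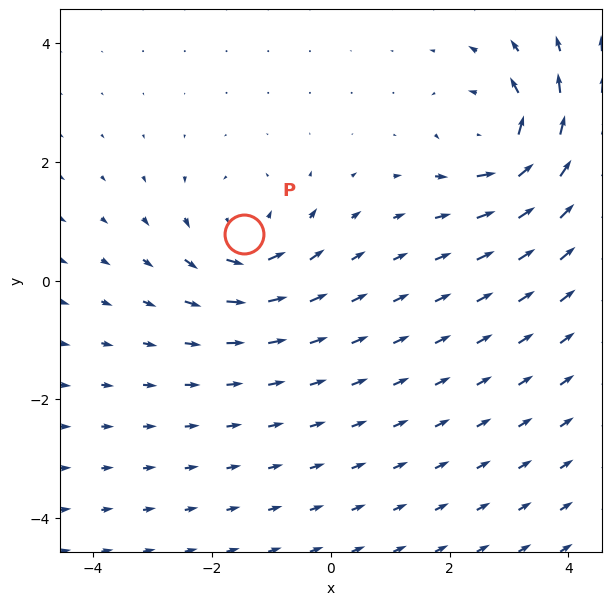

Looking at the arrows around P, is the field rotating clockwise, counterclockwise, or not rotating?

Near P at (-1.5, 0.8) the arrows circulate counterclockwise. The curl (z-component) there is about +4; positive curl means counterclockwise rotation.

counterclockwise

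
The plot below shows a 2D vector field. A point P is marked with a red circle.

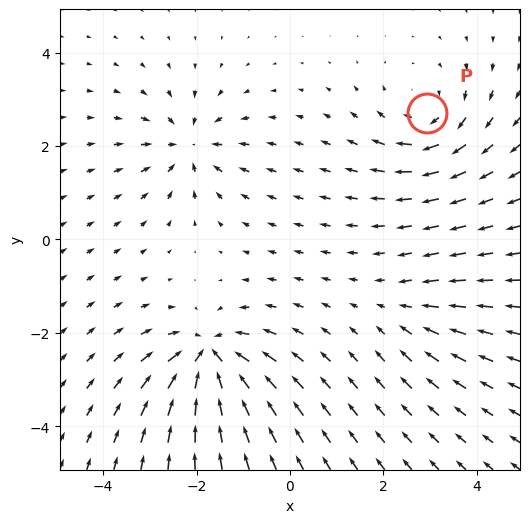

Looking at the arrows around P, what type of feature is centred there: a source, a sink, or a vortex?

vortex

At P (2.9, 2.7) the arrows circulate clockwise. Divergence ≈0, curl about -4 — near-zero divergence with nonzero curl is a vortex.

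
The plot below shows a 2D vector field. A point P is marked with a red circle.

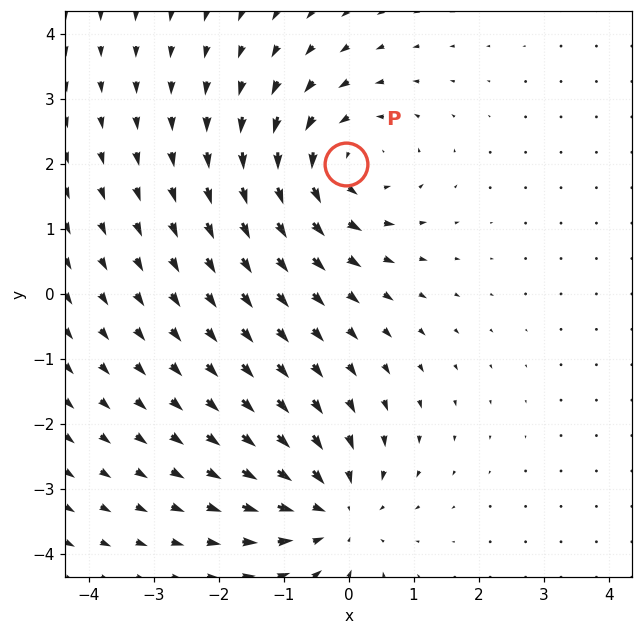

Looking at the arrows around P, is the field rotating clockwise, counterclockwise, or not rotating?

Near P at (-0.0, 2.0) the arrows circulate counterclockwise. The curl (z-component) there is about +4; positive curl means counterclockwise rotation.

counterclockwise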